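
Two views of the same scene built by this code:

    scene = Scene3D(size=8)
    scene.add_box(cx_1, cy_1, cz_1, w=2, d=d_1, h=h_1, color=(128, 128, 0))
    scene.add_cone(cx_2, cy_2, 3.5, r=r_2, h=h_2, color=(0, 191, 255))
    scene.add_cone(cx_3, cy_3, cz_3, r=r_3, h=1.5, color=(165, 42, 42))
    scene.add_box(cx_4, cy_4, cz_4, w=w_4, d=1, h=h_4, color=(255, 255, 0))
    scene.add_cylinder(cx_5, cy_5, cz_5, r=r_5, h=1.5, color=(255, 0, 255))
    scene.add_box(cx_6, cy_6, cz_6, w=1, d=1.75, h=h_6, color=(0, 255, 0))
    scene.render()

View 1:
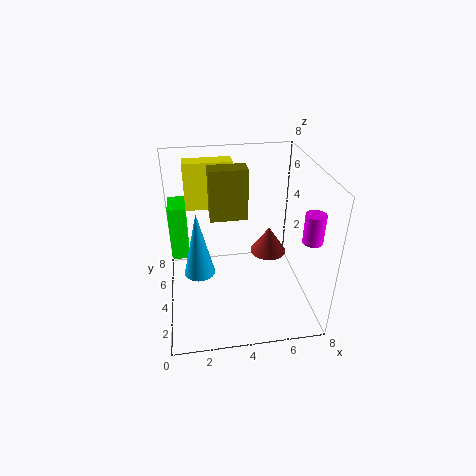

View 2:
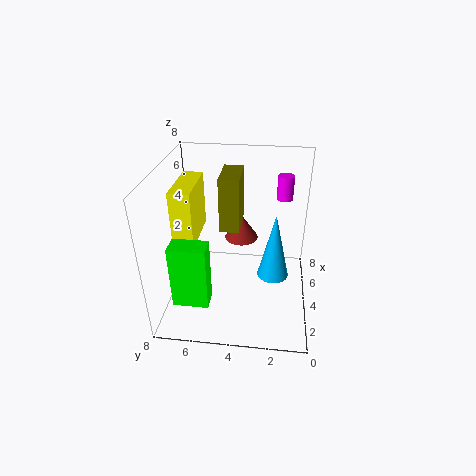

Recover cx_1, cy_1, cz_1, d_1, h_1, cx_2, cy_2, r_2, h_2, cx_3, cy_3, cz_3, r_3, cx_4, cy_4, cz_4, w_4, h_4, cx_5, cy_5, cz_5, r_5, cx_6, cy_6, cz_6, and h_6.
cx_1 = 2.5
cy_1 = 3.75
cz_1 = 5.25
d_1 = 1
h_1 = 2.75
cx_2 = 1.75
cy_2 = 2
r_2 = 0.75
h_2 = 3.25
cx_3 = 5.75
cy_3 = 4
cz_3 = 3
r_3 = 1
cx_4 = 1.25
cy_4 = 5.75
cz_4 = 5
w_4 = 2.75
h_4 = 2.75
cx_5 = 7.25
cy_5 = 1.5
cz_5 = 5
r_5 = 0.5
cx_6 = 0.25
cy_6 = 5
cz_6 = 2.25
h_6 = 3.25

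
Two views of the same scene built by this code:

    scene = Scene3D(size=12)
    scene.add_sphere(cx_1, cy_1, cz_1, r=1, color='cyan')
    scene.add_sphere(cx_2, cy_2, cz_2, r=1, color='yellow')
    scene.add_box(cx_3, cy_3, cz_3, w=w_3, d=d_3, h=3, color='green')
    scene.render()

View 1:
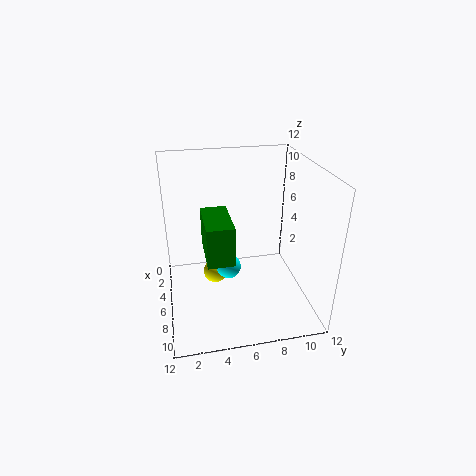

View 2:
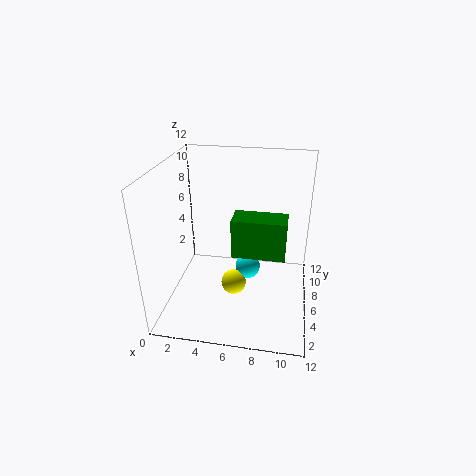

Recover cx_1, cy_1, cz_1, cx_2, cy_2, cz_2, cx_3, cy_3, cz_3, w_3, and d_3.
cx_1 = 7; cy_1 = 5; cz_1 = 4; cx_2 = 6; cy_2 = 4; cz_2 = 3; cx_3 = 6; cy_3 = 3; cz_3 = 6; w_3 = 4; d_3 = 2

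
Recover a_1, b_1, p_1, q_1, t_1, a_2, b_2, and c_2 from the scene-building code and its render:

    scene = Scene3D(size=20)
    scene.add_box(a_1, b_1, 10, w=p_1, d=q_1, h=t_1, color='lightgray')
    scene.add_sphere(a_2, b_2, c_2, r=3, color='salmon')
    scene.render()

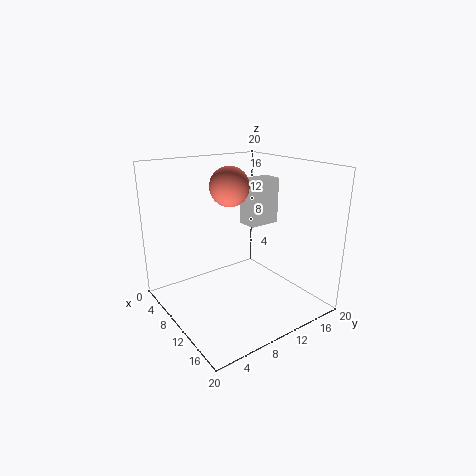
a_1 = 5; b_1 = 14; p_1 = 3; q_1 = 5; t_1 = 7; a_2 = 5; b_2 = 12; c_2 = 16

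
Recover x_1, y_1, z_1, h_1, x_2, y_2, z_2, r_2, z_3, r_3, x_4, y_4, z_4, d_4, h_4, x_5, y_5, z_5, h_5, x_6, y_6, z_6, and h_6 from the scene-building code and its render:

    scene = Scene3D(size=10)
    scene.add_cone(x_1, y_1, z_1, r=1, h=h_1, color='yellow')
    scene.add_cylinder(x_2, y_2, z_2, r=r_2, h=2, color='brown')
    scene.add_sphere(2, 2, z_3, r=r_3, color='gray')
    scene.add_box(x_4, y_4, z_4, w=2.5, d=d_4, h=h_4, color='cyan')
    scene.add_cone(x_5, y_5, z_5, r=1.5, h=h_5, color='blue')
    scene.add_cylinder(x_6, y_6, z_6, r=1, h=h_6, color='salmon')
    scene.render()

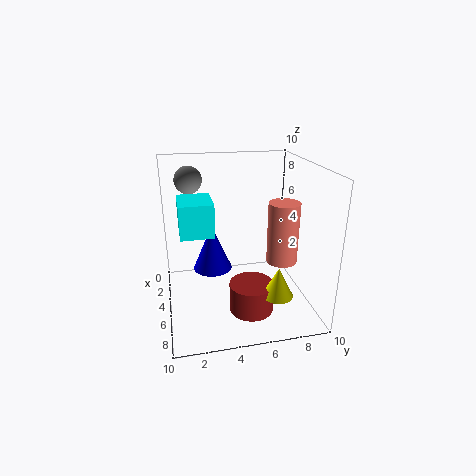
x_1 = 8
y_1 = 7
z_1 = 2
h_1 = 2
x_2 = 7
y_2 = 5.5
z_2 = 0.5
r_2 = 1.5
z_3 = 8.5
r_3 = 1
x_4 = 5.5
y_4 = 1
z_4 = 6.5
d_4 = 2
h_4 = 2
x_5 = 2.5
y_5 = 3.5
z_5 = 1.5
h_5 = 3.5
x_6 = 7
y_6 = 7.5
z_6 = 4
h_6 = 4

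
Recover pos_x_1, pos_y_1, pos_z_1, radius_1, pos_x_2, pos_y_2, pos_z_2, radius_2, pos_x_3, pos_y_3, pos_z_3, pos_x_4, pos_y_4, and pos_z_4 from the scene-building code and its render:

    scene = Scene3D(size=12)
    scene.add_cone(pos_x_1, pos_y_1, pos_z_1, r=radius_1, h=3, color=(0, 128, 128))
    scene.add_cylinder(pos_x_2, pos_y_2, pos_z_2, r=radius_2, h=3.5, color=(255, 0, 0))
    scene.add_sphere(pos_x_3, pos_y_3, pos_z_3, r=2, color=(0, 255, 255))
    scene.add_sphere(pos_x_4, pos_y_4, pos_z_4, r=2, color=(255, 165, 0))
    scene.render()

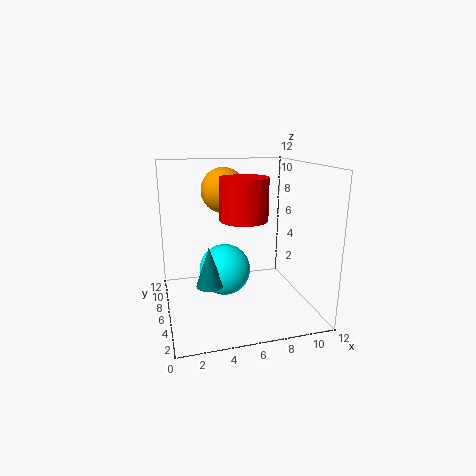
pos_x_1 = 3
pos_y_1 = 3
pos_z_1 = 3.5
radius_1 = 1
pos_x_2 = 6.5
pos_y_2 = 6
pos_z_2 = 7.5
radius_2 = 2
pos_x_3 = 4.5
pos_y_3 = 4.5
pos_z_3 = 4
pos_x_4 = 5.5
pos_y_4 = 9
pos_z_4 = 9.5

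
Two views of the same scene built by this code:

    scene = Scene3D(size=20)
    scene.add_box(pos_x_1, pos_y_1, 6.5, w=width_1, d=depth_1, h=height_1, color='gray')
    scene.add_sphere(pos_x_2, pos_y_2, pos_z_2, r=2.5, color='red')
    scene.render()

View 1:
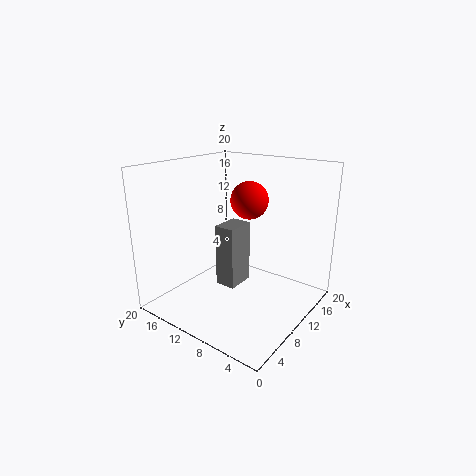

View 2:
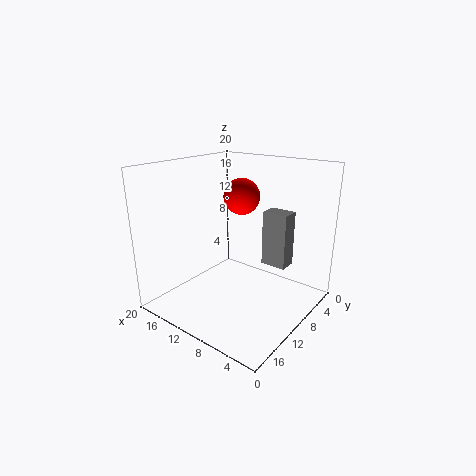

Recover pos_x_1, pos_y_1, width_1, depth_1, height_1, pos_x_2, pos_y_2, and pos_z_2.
pos_x_1 = 3.5
pos_y_1 = 6
width_1 = 3.5
depth_1 = 2.5
height_1 = 7.5
pos_x_2 = 10.5
pos_y_2 = 8.5
pos_z_2 = 15.5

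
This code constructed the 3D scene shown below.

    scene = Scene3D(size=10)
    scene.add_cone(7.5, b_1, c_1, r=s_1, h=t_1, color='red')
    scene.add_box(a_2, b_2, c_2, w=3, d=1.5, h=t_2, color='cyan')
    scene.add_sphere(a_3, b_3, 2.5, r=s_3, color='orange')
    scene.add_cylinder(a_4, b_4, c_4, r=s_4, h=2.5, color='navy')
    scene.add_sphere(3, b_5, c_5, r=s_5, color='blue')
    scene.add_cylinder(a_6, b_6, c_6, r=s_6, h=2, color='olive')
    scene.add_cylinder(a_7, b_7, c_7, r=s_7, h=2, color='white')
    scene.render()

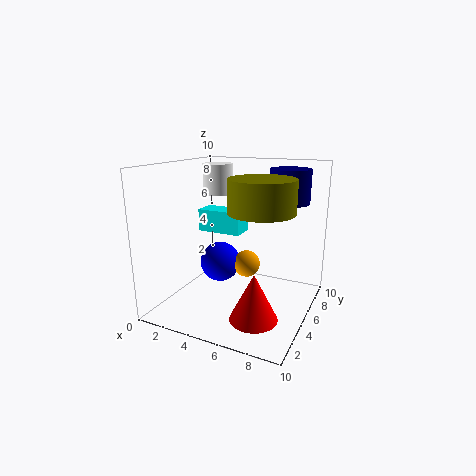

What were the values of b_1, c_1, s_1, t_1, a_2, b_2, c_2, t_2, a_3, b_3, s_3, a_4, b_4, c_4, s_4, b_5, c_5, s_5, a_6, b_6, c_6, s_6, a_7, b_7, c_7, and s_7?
b_1 = 2, c_1 = 1, s_1 = 1.5, t_1 = 3, a_2 = 2.5, b_2 = 4, c_2 = 5.5, t_2 = 1.5, a_3 = 5, b_3 = 6.5, s_3 = 1, a_4 = 7.5, b_4 = 8.5, c_4 = 7, s_4 = 1.5, b_5 = 6, c_5 = 2.5, s_5 = 1.5, a_6 = 7.5, b_6 = 3, c_6 = 7.5, s_6 = 2, a_7 = 3.5, b_7 = 5, c_7 = 8, s_7 = 1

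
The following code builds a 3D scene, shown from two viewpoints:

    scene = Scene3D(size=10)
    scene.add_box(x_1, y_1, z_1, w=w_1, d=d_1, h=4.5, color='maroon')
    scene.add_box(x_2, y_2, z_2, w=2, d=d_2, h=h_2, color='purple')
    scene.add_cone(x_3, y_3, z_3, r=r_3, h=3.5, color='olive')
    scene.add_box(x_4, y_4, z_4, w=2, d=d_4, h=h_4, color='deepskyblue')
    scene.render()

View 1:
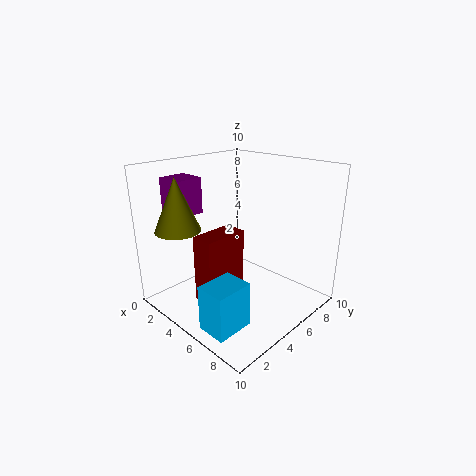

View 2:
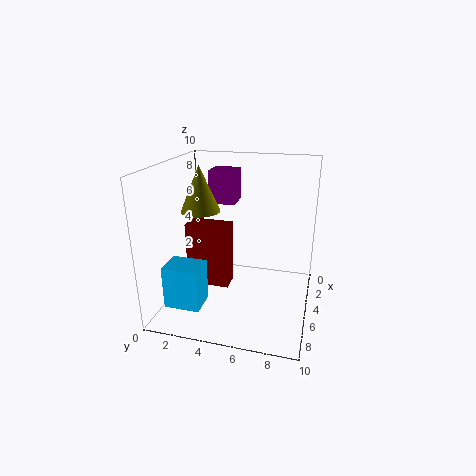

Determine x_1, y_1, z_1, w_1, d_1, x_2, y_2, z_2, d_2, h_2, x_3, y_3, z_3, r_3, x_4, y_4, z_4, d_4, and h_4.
x_1 = 4.5, y_1 = 1.5, z_1 = 1.5, w_1 = 1.5, d_1 = 3, x_2 = 0.5, y_2 = 2, z_2 = 6.5, d_2 = 2, h_2 = 2.5, x_3 = 3, y_3 = 1.5, z_3 = 6, r_3 = 1.5, x_4 = 6, y_4 = 0.5, z_4 = 0.5, d_4 = 2.5, h_4 = 3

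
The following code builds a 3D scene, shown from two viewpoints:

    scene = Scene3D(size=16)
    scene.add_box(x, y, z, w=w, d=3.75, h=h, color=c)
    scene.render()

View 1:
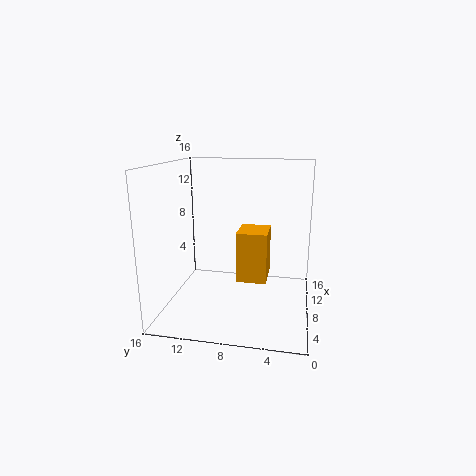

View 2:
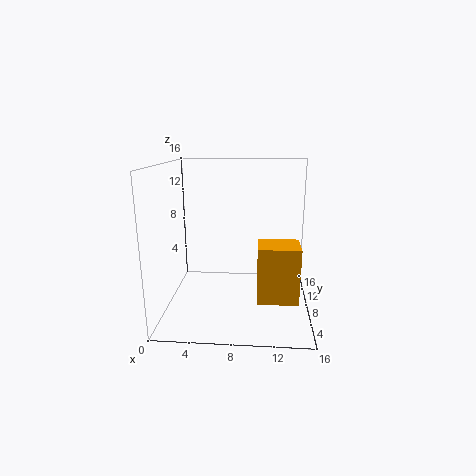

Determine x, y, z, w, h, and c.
x = 10.25
y = 5
z = 1.5
w = 4.5
h = 6.25
c = 'orange'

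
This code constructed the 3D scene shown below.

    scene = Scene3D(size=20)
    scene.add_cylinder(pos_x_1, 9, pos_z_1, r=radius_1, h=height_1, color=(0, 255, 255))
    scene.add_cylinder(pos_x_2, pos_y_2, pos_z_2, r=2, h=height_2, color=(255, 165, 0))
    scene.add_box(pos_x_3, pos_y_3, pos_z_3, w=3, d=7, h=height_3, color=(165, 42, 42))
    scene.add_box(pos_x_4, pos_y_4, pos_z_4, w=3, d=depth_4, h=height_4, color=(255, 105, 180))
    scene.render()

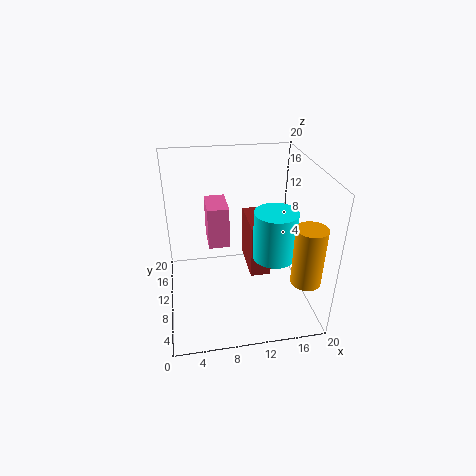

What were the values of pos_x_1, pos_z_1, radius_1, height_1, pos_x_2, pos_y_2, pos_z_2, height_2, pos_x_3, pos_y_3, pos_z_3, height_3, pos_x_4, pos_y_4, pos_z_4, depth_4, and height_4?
pos_x_1 = 15
pos_z_1 = 7
radius_1 = 3
height_1 = 7
pos_x_2 = 18
pos_y_2 = 4
pos_z_2 = 6
height_2 = 8
pos_x_3 = 12
pos_y_3 = 10
pos_z_3 = 3
height_3 = 8
pos_x_4 = 6
pos_y_4 = 11
pos_z_4 = 8
depth_4 = 5
height_4 = 6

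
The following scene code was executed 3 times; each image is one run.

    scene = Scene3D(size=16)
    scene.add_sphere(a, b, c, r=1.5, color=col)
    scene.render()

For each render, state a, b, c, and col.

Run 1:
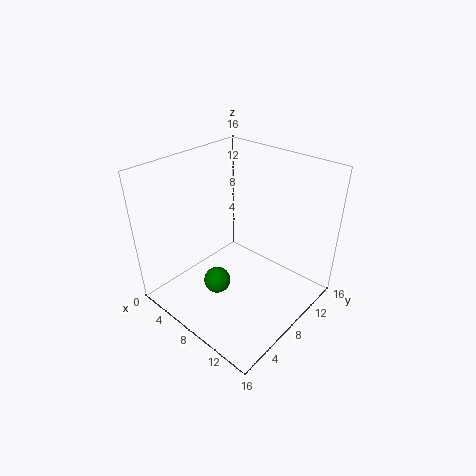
a = 7, b = 5.5, c = 3, col = 'green'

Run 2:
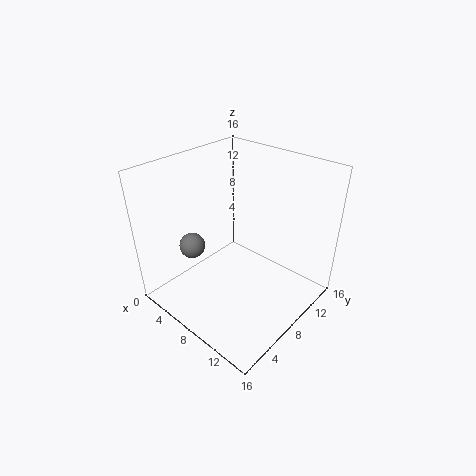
a = 3, b = 5.5, c = 6, col = 'gray'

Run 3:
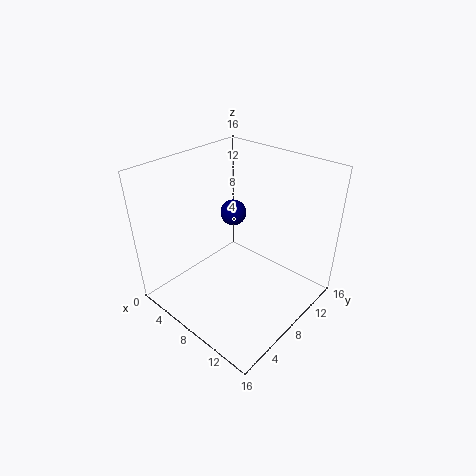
a = 5.5, b = 10, c = 9.5, col = 'navy'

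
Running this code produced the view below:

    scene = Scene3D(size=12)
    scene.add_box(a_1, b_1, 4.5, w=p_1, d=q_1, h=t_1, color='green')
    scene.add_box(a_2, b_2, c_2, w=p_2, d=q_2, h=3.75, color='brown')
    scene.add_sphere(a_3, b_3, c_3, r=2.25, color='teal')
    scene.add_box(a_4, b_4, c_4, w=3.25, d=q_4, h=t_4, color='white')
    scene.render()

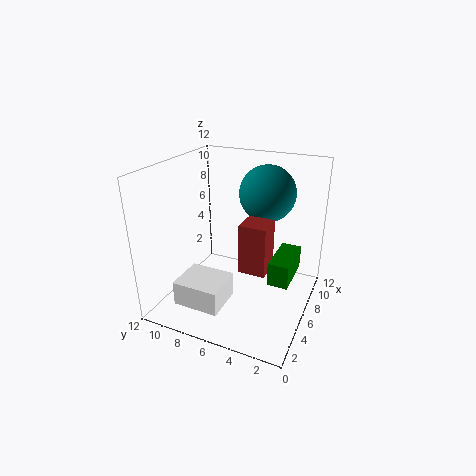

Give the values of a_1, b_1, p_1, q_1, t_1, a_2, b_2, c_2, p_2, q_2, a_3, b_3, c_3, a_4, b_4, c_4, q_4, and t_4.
a_1 = 2.75; b_1 = 0.75; p_1 = 3.5; q_1 = 1.5; t_1 = 1.75; a_2 = 2.75; b_2 = 2.5; c_2 = 5; p_2 = 2; q_2 = 2; a_3 = 7.25; b_3 = 4; c_3 = 9.75; a_4 = 1.25; b_4 = 5.75; c_4 = 1.5; q_4 = 3.75; t_4 = 2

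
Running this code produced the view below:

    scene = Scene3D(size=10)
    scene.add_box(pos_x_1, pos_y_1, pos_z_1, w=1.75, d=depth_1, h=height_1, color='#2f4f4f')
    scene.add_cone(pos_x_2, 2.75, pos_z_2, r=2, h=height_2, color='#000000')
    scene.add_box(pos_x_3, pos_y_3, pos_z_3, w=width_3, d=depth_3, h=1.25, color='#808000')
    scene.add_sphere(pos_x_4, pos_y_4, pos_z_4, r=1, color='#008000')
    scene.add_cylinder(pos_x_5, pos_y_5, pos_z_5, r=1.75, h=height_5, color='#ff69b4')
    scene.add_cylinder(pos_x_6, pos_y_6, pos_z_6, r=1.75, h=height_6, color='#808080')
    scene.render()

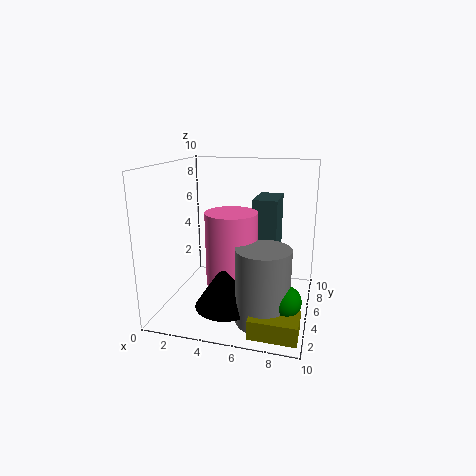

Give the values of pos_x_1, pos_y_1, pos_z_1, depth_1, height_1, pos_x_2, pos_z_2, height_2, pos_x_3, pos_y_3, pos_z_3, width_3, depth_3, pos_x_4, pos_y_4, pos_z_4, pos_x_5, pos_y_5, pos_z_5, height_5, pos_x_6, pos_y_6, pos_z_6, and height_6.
pos_x_1 = 5.75; pos_y_1 = 6; pos_z_1 = 3.25; depth_1 = 3; height_1 = 4.25; pos_x_2 = 4.75; pos_z_2 = 1; height_2 = 3; pos_x_3 = 6.75; pos_y_3 = 0.5; pos_z_3 = 0.25; width_3 = 3; depth_3 = 2; pos_x_4 = 8.75; pos_y_4 = 2.5; pos_z_4 = 2; pos_x_5 = 4.75; pos_y_5 = 4.25; pos_z_5 = 2; height_5 = 5; pos_x_6 = 7.25; pos_y_6 = 2.75; pos_z_6 = 0.25; height_6 = 5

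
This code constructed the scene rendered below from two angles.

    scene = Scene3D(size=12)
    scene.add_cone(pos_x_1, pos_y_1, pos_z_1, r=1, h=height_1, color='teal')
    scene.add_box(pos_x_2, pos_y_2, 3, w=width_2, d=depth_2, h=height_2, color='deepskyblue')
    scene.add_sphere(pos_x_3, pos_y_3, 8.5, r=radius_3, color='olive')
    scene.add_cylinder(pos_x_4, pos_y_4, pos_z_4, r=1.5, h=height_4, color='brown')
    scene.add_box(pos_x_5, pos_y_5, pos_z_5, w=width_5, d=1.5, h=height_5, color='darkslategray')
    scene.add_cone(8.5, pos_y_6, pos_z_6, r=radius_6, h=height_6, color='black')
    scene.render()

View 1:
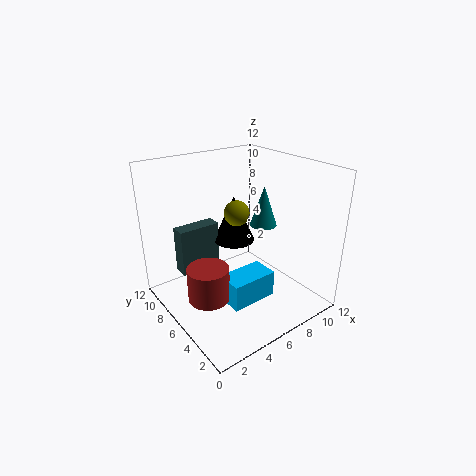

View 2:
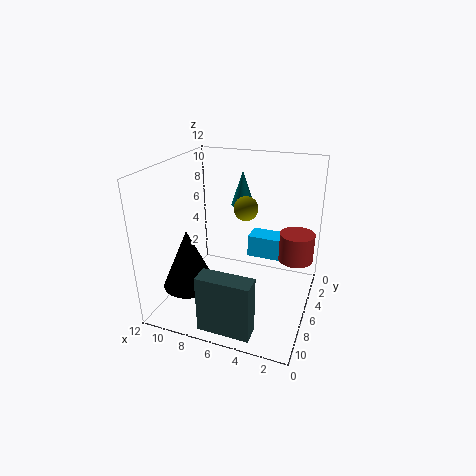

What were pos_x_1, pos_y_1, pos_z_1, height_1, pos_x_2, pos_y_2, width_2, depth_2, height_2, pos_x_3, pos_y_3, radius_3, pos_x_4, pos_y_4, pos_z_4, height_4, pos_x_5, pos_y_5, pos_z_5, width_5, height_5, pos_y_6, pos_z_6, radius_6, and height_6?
pos_x_1 = 6.5
pos_y_1 = 3.5
pos_z_1 = 8
height_1 = 3
pos_x_2 = 2.5
pos_y_2 = 1.5
width_2 = 3.5
depth_2 = 2
height_2 = 2
pos_x_3 = 5.5
pos_y_3 = 5.5
radius_3 = 1
pos_x_4 = 1.5
pos_y_4 = 3.5
pos_z_4 = 3.5
height_4 = 2.5
pos_x_5 = 3
pos_y_5 = 10.5
pos_z_5 = 1
width_5 = 4
height_5 = 4.5
pos_y_6 = 10
pos_z_6 = 3.5
radius_6 = 2
height_6 = 4.5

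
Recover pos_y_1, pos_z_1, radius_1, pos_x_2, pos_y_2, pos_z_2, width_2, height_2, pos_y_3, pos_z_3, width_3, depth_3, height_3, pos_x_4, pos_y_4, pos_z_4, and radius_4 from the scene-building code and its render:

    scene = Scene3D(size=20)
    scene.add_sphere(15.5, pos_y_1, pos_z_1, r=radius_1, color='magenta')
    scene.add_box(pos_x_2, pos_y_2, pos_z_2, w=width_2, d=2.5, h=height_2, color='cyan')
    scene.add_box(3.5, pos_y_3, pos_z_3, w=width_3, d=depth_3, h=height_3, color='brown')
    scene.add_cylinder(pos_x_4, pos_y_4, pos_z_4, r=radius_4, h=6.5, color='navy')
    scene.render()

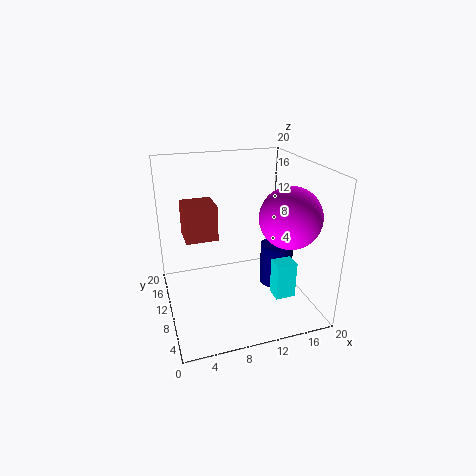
pos_y_1 = 5.5, pos_z_1 = 14, radius_1 = 4, pos_x_2 = 15, pos_y_2 = 7, pos_z_2 = 0.5, width_2 = 3, height_2 = 5.5, pos_y_3 = 15, pos_z_3 = 7.5, width_3 = 5, depth_3 = 5, height_3 = 5.5, pos_x_4 = 17, pos_y_4 = 12, pos_z_4 = 0.5, radius_4 = 2.5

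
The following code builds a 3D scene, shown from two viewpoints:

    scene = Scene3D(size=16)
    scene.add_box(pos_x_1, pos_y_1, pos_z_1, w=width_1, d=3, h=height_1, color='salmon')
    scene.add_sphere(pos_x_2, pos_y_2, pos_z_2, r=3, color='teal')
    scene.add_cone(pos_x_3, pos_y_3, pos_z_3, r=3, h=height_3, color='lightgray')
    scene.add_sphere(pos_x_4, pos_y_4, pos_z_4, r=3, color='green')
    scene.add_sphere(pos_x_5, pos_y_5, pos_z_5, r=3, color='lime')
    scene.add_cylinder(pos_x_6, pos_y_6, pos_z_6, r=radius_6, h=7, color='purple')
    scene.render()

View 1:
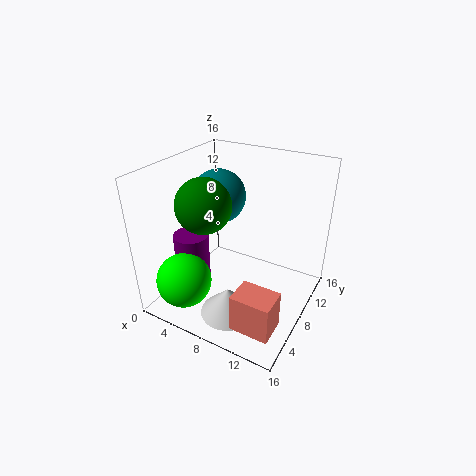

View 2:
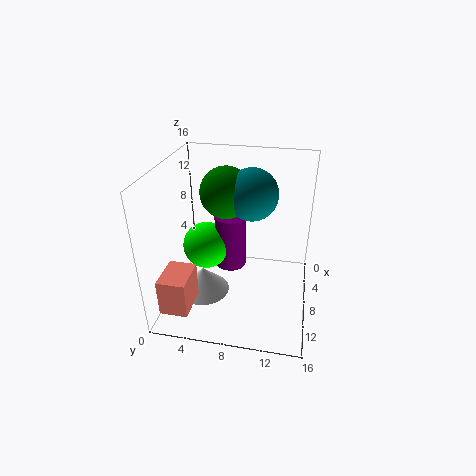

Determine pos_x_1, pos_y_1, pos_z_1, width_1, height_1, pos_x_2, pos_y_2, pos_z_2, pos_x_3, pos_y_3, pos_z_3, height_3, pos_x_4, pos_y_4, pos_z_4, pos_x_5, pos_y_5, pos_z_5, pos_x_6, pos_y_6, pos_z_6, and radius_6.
pos_x_1 = 11; pos_y_1 = 1; pos_z_1 = 2; width_1 = 4; height_1 = 4; pos_x_2 = 5; pos_y_2 = 9; pos_z_2 = 12; pos_x_3 = 9; pos_y_3 = 4; pos_z_3 = 1; height_3 = 3; pos_x_4 = 5; pos_y_4 = 6; pos_z_4 = 12; pos_x_5 = 4; pos_y_5 = 3; pos_z_5 = 4; pos_x_6 = 3; pos_y_6 = 6; pos_z_6 = 1; radius_6 = 2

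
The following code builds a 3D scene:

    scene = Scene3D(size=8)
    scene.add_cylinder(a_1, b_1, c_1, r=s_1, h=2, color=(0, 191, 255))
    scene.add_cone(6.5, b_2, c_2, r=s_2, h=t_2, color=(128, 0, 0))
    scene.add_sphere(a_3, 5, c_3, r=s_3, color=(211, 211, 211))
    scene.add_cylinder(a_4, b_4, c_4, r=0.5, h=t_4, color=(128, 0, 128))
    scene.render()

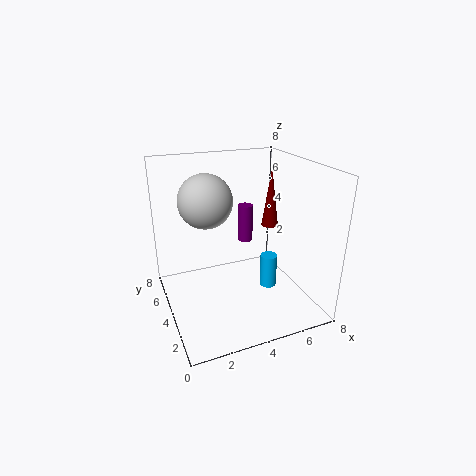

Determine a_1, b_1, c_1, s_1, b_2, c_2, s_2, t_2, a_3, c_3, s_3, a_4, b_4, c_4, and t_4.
a_1 = 6, b_1 = 4, c_1 = 0.5, s_1 = 0.5, b_2 = 5, c_2 = 4, s_2 = 0.5, t_2 = 3.5, a_3 = 2.5, c_3 = 6, s_3 = 1.5, a_4 = 6, b_4 = 7.5, c_4 = 2, t_4 = 2.5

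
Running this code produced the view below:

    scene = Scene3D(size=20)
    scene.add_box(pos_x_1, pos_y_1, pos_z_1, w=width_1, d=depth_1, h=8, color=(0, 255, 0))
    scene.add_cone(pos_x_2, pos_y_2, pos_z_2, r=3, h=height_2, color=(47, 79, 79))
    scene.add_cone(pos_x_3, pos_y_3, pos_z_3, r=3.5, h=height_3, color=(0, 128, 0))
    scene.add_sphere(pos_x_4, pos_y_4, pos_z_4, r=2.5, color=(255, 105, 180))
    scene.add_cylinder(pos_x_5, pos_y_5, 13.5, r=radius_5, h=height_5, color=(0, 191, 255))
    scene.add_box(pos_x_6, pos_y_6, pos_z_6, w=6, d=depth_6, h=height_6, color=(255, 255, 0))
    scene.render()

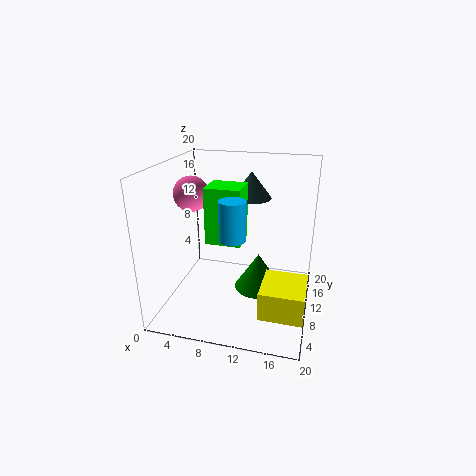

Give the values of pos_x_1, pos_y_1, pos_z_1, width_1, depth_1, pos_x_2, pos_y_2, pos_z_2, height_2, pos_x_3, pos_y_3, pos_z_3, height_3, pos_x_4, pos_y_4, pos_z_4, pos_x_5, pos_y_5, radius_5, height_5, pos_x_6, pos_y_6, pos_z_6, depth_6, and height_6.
pos_x_1 = 5.5
pos_y_1 = 9
pos_z_1 = 9
width_1 = 5
depth_1 = 4.5
pos_x_2 = 10.5
pos_y_2 = 16
pos_z_2 = 14
height_2 = 4
pos_x_3 = 12.5
pos_y_3 = 12.5
pos_z_3 = 1
height_3 = 5.5
pos_x_4 = 3
pos_y_4 = 11
pos_z_4 = 15.5
pos_x_5 = 11.5
pos_y_5 = 2
radius_5 = 1.5
height_5 = 4.5
pos_x_6 = 14
pos_y_6 = 4.5
pos_z_6 = 1
depth_6 = 6.5
height_6 = 4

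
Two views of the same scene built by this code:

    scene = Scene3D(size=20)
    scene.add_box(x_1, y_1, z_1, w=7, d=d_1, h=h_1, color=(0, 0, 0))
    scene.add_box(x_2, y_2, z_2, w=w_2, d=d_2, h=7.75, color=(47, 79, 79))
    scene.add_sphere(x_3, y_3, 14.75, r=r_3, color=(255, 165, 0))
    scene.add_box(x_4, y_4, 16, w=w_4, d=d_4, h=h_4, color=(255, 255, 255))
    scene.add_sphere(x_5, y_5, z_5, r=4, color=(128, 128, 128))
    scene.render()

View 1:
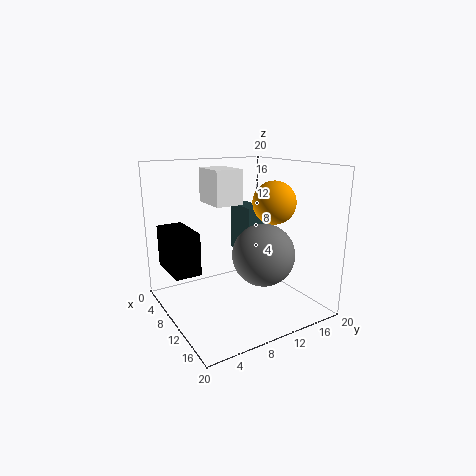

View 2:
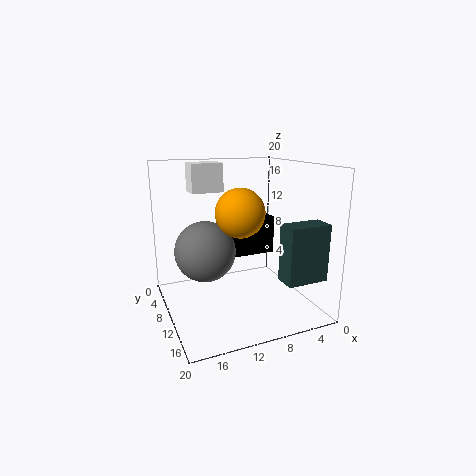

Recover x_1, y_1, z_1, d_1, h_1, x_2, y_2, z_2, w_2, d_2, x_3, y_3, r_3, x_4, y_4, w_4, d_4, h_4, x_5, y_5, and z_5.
x_1 = 1.5
y_1 = 1.25
z_1 = 5
d_1 = 3.75
h_1 = 6
x_2 = 0.25
y_2 = 14.5
z_2 = 5
w_2 = 5.75
d_2 = 3
x_3 = 11.75
y_3 = 14.75
r_3 = 3
x_4 = 11
y_4 = 4
w_4 = 4.5
d_4 = 3.25
h_4 = 4
x_5 = 15
y_5 = 10.75
z_5 = 9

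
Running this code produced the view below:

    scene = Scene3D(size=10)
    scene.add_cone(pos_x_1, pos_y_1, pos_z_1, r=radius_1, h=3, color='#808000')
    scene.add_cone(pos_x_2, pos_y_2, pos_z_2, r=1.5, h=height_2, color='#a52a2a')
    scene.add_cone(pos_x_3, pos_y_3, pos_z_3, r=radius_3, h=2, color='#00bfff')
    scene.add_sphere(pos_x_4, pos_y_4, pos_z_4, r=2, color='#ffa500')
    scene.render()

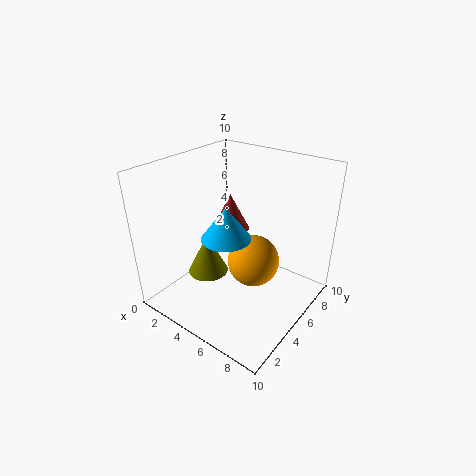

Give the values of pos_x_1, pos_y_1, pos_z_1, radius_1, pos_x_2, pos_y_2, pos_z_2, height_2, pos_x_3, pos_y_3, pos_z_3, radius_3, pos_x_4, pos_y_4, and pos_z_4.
pos_x_1 = 2.5, pos_y_1 = 4.5, pos_z_1 = 1.5, radius_1 = 1.5, pos_x_2 = 2, pos_y_2 = 8, pos_z_2 = 3.5, height_2 = 3, pos_x_3 = 6, pos_y_3 = 2.5, pos_z_3 = 6.5, radius_3 = 1.5, pos_x_4 = 5, pos_y_4 = 7, pos_z_4 = 2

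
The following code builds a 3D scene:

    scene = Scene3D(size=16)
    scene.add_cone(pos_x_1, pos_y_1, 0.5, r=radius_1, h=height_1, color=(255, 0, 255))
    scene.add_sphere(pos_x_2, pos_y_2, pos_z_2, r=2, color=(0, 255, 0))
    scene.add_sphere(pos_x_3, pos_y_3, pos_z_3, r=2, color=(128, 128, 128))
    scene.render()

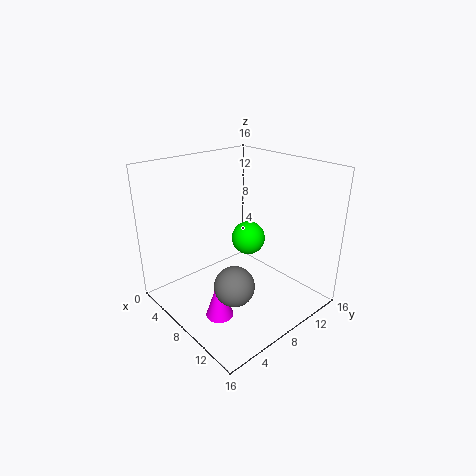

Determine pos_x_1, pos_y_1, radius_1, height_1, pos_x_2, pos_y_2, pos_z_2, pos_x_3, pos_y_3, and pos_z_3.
pos_x_1 = 9.5
pos_y_1 = 4
radius_1 = 1.5
height_1 = 4.5
pos_x_2 = 6.5
pos_y_2 = 11
pos_z_2 = 6.5
pos_x_3 = 12
pos_y_3 = 4
pos_z_3 = 5.5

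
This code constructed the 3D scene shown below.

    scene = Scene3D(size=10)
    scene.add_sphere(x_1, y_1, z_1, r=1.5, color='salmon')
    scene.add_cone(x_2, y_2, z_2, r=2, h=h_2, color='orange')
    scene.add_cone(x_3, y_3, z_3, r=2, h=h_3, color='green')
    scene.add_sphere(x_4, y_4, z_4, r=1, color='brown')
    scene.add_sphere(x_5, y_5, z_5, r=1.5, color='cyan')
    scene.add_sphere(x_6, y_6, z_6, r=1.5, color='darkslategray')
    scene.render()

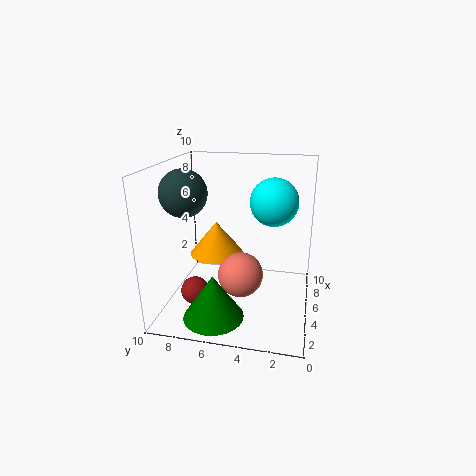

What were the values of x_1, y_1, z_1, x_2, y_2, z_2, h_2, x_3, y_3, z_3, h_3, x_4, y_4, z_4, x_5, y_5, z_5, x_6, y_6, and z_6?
x_1 = 3.5; y_1 = 4.5; z_1 = 3; x_2 = 6.5; y_2 = 7; z_2 = 3; h_2 = 2.5; x_3 = 2; y_3 = 6; z_3 = 0.5; h_3 = 3; x_4 = 4; y_4 = 8; z_4 = 1; x_5 = 4; y_5 = 2.5; z_5 = 8; x_6 = 3; y_6 = 8; z_6 = 8.5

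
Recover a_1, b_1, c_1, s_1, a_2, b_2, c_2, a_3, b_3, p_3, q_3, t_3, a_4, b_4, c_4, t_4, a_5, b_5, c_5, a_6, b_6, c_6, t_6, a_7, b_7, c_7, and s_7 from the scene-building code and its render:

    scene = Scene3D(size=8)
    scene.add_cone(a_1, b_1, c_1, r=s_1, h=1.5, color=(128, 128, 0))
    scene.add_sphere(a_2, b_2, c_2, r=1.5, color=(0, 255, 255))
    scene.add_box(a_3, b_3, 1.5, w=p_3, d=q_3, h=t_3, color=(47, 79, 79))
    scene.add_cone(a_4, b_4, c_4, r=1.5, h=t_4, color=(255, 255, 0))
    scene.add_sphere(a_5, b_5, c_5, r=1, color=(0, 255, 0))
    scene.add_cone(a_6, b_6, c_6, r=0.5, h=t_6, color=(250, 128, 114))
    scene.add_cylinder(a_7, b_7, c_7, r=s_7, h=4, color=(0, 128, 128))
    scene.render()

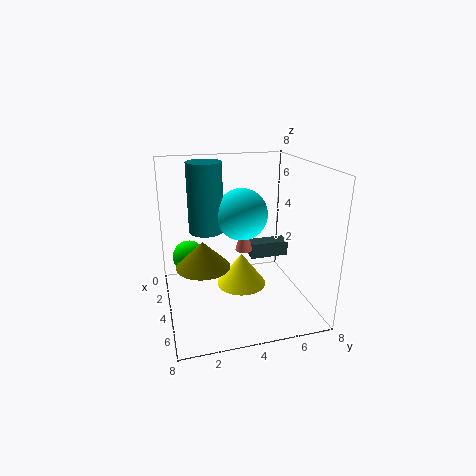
a_1 = 4, b_1 = 2, c_1 = 2.5, s_1 = 1.5, a_2 = 3, b_2 = 4.5, c_2 = 5, a_3 = 1, b_3 = 5.5, p_3 = 1, q_3 = 2.5, t_3 = 1, a_4 = 3, b_4 = 4.5, c_4 = 0.5, t_4 = 2, a_5 = 1.5, b_5 = 1.5, c_5 = 2, a_6 = 3.5, b_6 = 4.5, c_6 = 3, t_6 = 2, a_7 = 2.5, b_7 = 2.5, c_7 = 4, s_7 = 1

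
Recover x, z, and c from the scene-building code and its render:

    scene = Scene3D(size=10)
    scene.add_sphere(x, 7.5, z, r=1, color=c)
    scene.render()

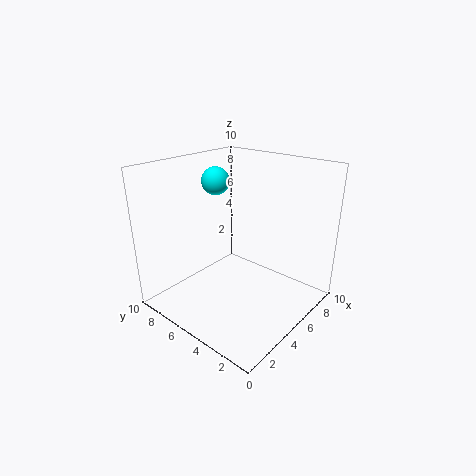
x = 5.5
z = 8.5
c = 'cyan'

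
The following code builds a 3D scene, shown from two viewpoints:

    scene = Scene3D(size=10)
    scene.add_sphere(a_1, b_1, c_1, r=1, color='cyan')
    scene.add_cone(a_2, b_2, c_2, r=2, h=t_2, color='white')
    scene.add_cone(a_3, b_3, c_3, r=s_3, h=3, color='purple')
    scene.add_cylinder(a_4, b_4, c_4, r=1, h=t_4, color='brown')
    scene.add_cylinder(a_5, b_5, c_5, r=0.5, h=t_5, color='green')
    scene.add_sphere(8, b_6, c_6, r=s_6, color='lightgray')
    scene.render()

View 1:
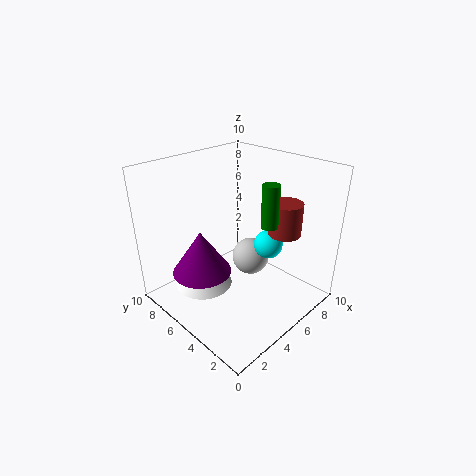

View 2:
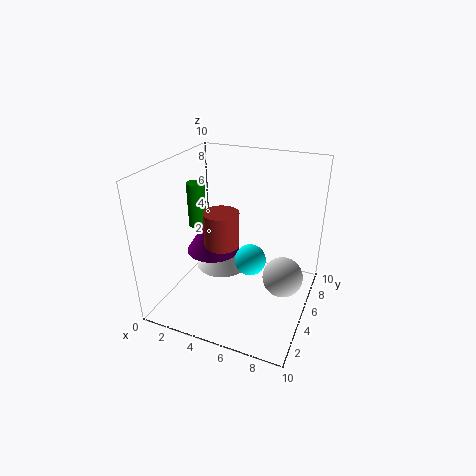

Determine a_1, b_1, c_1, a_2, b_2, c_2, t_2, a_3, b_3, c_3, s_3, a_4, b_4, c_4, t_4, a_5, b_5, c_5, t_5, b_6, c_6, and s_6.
a_1 = 6.5; b_1 = 3.5; c_1 = 4.5; a_2 = 3; b_2 = 6.5; c_2 = 1.5; t_2 = 2; a_3 = 2.5; b_3 = 6; c_3 = 3; s_3 = 2; a_4 = 5.5; b_4 = 1.5; c_4 = 6.5; t_4 = 2; a_5 = 4; b_5 = 1.5; c_5 = 7.5; t_5 = 2.5; b_6 = 6.5; c_6 = 1.5; s_6 = 1.5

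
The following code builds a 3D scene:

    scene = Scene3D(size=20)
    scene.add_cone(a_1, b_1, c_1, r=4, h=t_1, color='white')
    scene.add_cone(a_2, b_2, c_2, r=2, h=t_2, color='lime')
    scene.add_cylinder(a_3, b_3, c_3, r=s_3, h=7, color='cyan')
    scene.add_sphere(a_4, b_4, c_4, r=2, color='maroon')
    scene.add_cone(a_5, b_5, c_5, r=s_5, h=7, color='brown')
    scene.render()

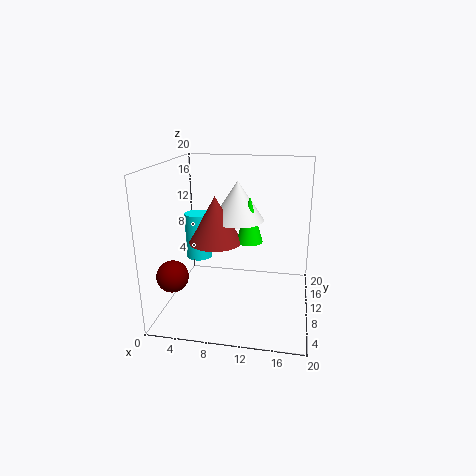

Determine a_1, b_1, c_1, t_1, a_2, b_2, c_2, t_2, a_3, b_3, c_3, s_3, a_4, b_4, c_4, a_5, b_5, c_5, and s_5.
a_1 = 9
b_1 = 15
c_1 = 11
t_1 = 6
a_2 = 11
b_2 = 14
c_2 = 8
t_2 = 7
a_3 = 3
b_3 = 14
c_3 = 5
s_3 = 2
a_4 = 3
b_4 = 3
c_4 = 7
a_5 = 6
b_5 = 13
c_5 = 8
s_5 = 4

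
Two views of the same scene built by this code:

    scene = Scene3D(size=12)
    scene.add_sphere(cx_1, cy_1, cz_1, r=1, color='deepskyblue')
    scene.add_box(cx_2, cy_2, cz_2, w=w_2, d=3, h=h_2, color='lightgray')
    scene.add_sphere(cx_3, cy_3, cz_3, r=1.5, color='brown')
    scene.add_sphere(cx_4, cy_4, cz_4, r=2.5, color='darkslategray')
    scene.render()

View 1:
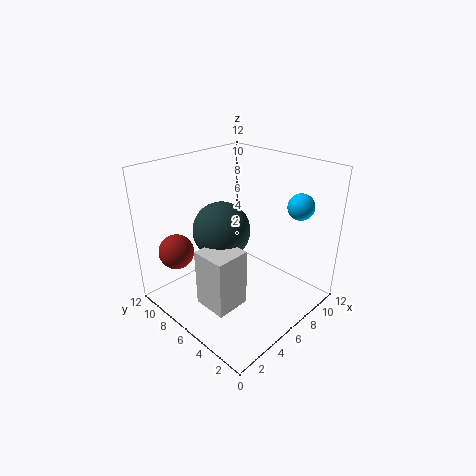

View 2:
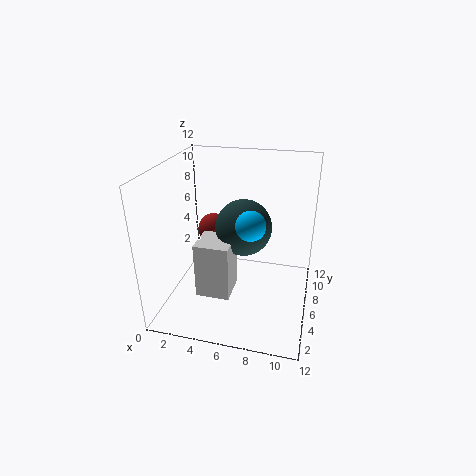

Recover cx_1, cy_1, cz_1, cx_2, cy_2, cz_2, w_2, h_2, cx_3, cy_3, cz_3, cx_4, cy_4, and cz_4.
cx_1 = 8
cy_1 = 1.5
cz_1 = 9.5
cx_2 = 2.5
cy_2 = 4.5
cz_2 = 0.5
w_2 = 3
h_2 = 5
cx_3 = 2.5
cy_3 = 10
cz_3 = 4.5
cx_4 = 6
cy_4 = 8
cz_4 = 6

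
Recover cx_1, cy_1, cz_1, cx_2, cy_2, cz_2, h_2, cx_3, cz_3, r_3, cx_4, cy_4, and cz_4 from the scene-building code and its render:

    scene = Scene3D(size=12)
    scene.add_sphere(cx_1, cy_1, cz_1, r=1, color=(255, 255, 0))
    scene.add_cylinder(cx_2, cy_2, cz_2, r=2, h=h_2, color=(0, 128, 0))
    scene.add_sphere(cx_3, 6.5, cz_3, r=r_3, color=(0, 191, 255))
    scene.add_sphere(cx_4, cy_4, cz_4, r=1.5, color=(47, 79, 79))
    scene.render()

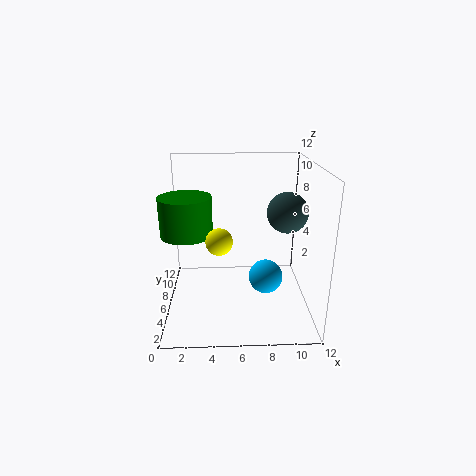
cx_1 = 4.5
cy_1 = 3
cz_1 = 7
cx_2 = 2
cy_2 = 4.5
cz_2 = 7
h_2 = 3
cx_3 = 8.5
cz_3 = 2
r_3 = 1.5
cx_4 = 9.5
cy_4 = 3.5
cz_4 = 9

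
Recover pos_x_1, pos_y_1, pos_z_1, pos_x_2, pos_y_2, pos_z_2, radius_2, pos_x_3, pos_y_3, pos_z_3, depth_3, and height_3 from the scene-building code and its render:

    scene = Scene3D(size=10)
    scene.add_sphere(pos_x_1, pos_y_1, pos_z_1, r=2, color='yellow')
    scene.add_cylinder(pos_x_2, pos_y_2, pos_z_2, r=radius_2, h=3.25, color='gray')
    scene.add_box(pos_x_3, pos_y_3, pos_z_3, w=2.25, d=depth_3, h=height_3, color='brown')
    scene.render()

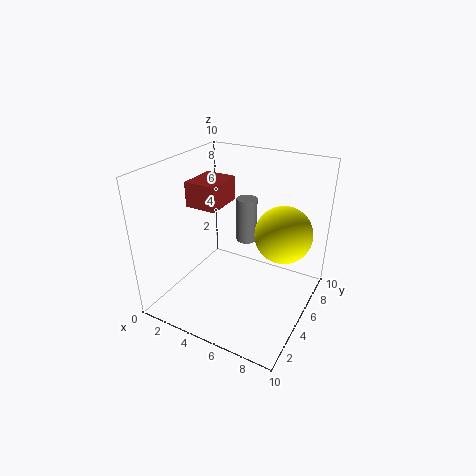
pos_x_1 = 7.75
pos_y_1 = 6.5
pos_z_1 = 5.25
pos_x_2 = 4.75
pos_y_2 = 6.75
pos_z_2 = 4
radius_2 = 0.75
pos_x_3 = 1.5
pos_y_3 = 4
pos_z_3 = 7
depth_3 = 2.75
height_3 = 1.75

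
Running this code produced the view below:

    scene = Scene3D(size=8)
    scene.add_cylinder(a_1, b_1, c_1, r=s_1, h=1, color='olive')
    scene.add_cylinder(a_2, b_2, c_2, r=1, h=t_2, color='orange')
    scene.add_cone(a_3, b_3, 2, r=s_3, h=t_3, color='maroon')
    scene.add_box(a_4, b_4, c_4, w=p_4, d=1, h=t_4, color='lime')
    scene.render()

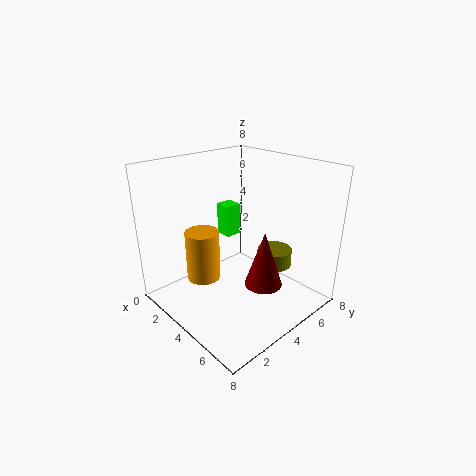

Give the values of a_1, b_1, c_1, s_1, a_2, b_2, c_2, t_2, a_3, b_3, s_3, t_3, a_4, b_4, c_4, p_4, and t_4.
a_1 = 5, b_1 = 6, c_1 = 2, s_1 = 1, a_2 = 2, b_2 = 3, c_2 = 1, t_2 = 3, a_3 = 6, b_3 = 4, s_3 = 1, t_3 = 3, a_4 = 1, b_4 = 5, c_4 = 3, p_4 = 1, t_4 = 2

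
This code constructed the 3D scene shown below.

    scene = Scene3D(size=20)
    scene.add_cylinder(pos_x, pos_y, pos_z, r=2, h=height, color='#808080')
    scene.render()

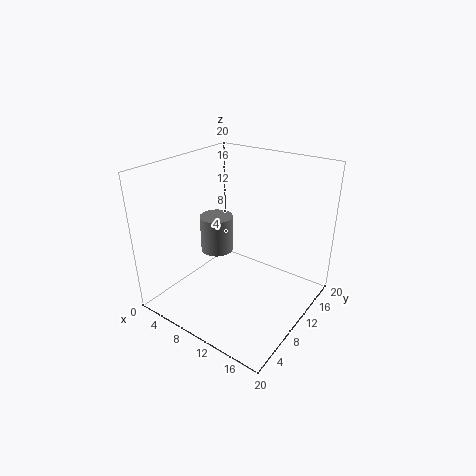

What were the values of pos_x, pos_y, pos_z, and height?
pos_x = 10
pos_y = 5.5
pos_z = 10.5
height = 4.5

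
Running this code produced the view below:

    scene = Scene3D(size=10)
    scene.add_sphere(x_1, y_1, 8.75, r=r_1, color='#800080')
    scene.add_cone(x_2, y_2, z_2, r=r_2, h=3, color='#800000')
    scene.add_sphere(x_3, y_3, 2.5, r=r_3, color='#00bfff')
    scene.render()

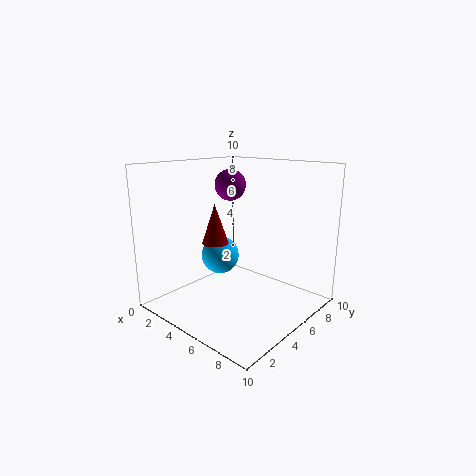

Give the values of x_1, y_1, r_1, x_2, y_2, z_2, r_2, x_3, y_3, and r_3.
x_1 = 5, y_1 = 4.25, r_1 = 1, x_2 = 2.5, y_2 = 5.25, z_2 = 4, r_2 = 1, x_3 = 1.75, y_3 = 6.5, r_3 = 1.5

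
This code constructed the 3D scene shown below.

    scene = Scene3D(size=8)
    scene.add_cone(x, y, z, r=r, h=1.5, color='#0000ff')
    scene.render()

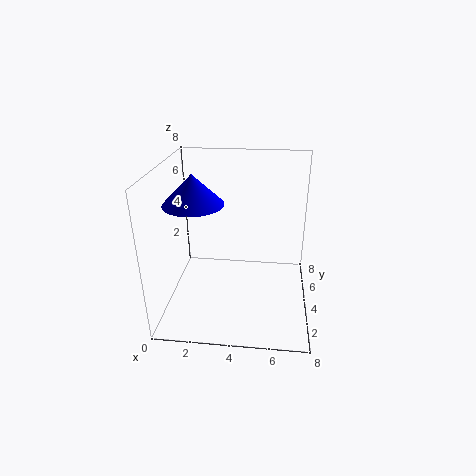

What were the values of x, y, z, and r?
x = 2, y = 2.5, z = 6.5, r = 1.5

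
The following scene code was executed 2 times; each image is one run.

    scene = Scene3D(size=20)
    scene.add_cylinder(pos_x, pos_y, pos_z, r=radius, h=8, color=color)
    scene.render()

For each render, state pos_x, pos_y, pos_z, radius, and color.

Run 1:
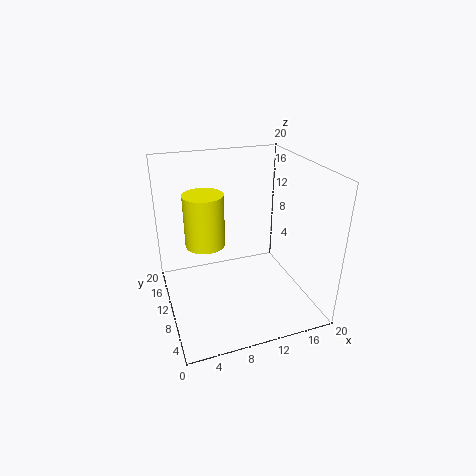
pos_x = 6.5
pos_y = 15
pos_z = 7
radius = 3
color = 'yellow'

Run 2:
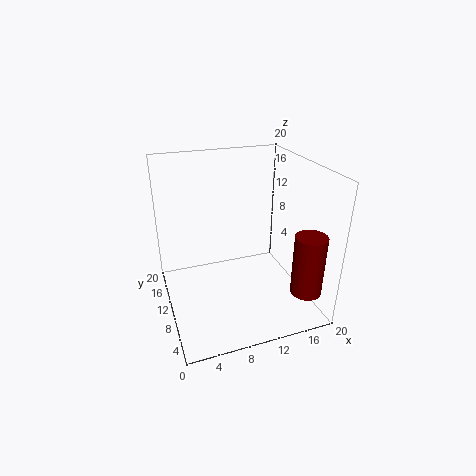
pos_x = 16.5
pos_y = 2
pos_z = 5
radius = 2
color = 'maroon'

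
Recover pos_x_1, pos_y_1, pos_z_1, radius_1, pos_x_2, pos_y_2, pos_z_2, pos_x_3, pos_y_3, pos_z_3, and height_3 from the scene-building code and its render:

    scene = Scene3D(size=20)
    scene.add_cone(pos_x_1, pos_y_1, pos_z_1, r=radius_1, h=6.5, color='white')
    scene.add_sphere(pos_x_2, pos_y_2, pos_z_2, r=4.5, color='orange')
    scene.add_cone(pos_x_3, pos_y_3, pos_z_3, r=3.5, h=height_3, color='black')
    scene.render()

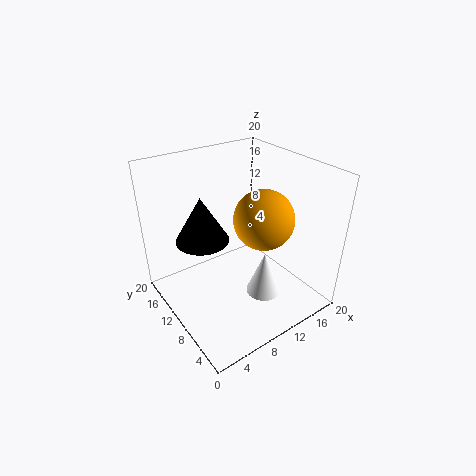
pos_x_1 = 12.5; pos_y_1 = 7; pos_z_1 = 1.5; radius_1 = 2.5; pos_x_2 = 15; pos_y_2 = 10.5; pos_z_2 = 11; pos_x_3 = 5; pos_y_3 = 11; pos_z_3 = 11; height_3 = 6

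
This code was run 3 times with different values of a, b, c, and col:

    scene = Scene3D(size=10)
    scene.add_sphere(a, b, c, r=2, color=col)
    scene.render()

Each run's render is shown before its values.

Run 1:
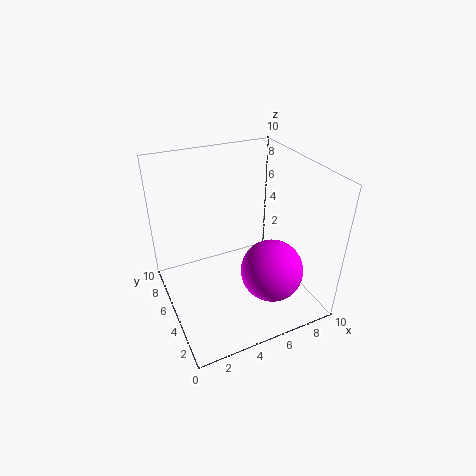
a = 6
b = 2
c = 4
col = 'magenta'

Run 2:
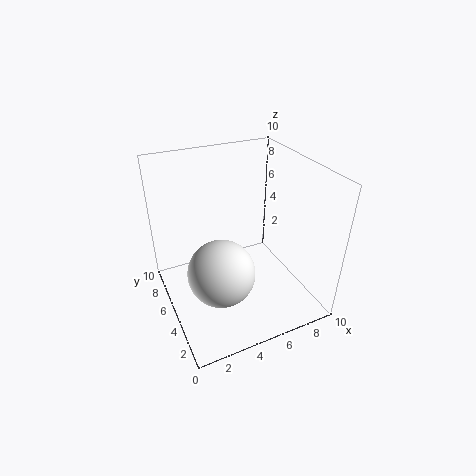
a = 2.5
b = 2
c = 5
col = 'white'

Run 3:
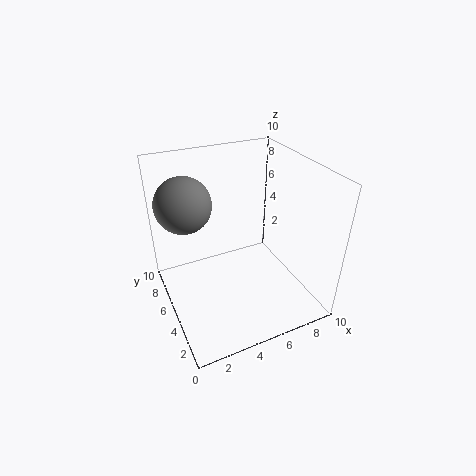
a = 2
b = 7.5
c = 7
col = 'gray'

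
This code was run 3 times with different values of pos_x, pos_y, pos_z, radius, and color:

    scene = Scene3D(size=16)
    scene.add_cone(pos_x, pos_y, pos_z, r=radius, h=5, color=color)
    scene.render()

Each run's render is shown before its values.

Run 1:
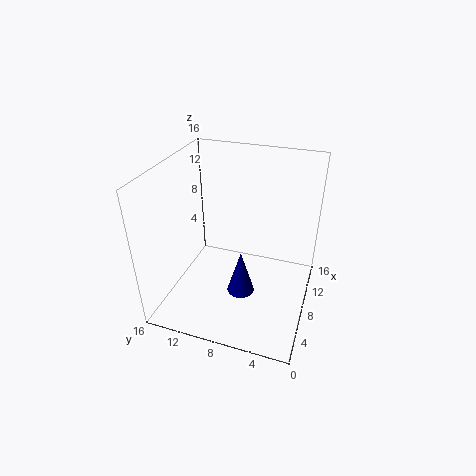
pos_x = 6
pos_y = 7
pos_z = 2.5
radius = 1.5
color = 'navy'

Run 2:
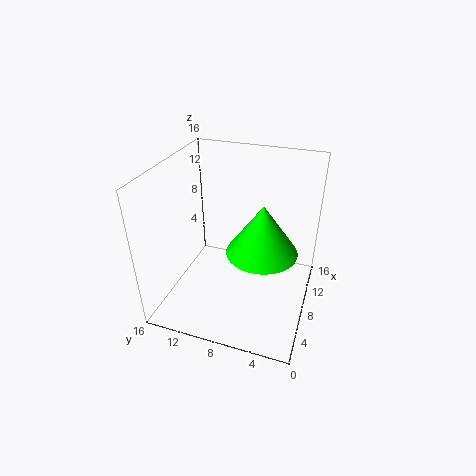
pos_x = 5
pos_y = 4.5
pos_z = 9
radius = 3.5
color = 'lime'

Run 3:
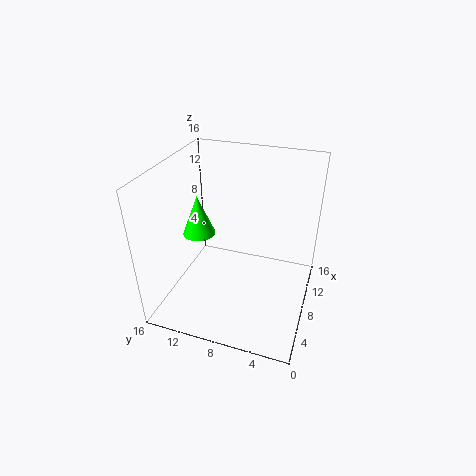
pos_x = 10.5
pos_y = 14
pos_z = 6
radius = 2
color = 'lime'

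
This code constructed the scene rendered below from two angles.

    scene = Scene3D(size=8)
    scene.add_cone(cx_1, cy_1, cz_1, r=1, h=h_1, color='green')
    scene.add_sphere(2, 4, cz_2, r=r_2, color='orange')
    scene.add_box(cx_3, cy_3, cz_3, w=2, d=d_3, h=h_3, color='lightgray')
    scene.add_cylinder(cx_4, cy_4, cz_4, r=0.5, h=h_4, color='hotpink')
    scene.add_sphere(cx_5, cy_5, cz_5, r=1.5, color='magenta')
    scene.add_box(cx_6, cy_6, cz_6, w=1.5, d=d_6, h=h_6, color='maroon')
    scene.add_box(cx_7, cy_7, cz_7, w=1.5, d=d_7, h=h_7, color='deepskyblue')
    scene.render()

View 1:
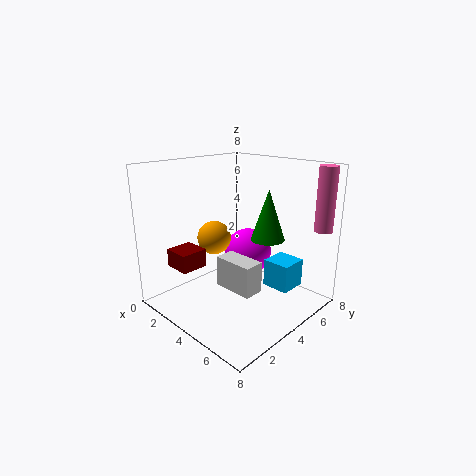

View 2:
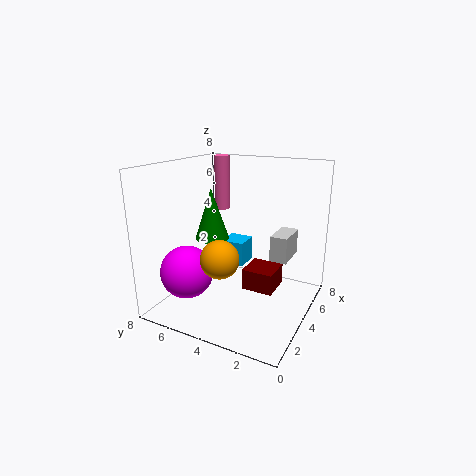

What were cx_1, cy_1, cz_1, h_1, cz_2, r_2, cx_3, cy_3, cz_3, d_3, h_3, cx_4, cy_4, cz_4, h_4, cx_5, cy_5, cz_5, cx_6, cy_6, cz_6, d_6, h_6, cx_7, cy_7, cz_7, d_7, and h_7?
cx_1 = 4.5
cy_1 = 6
cz_1 = 3.5
h_1 = 3
cz_2 = 3.5
r_2 = 1
cx_3 = 5
cy_3 = 1.5
cz_3 = 2.5
d_3 = 1
h_3 = 1.5
cx_4 = 7.5
cy_4 = 7
cz_4 = 4.5
h_4 = 3.5
cx_5 = 2.5
cy_5 = 6.5
cz_5 = 2
cx_6 = 1.5
cy_6 = 1
cz_6 = 2.5
d_6 = 1.5
h_6 = 1
cx_7 = 5.5
cy_7 = 4.5
cz_7 = 1.5
d_7 = 1.5
h_7 = 1.5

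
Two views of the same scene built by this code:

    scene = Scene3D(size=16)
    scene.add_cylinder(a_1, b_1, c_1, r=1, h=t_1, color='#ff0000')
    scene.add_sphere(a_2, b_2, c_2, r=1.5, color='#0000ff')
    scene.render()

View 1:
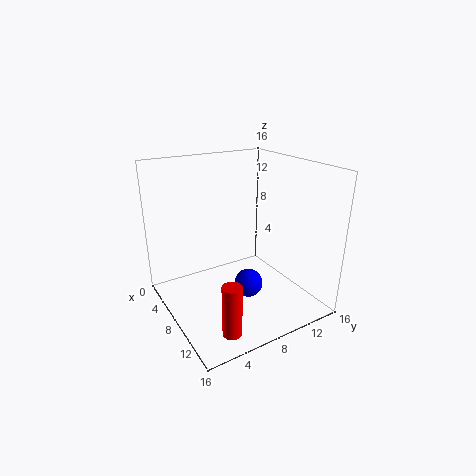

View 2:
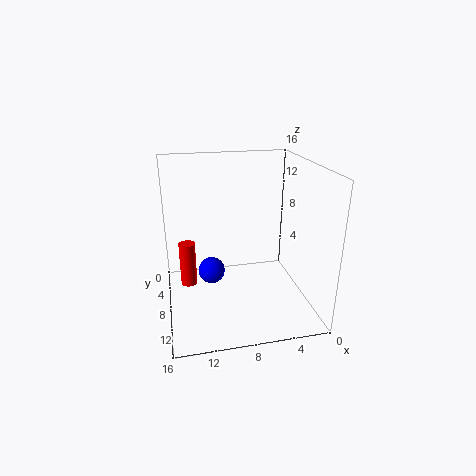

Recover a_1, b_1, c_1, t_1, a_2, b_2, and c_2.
a_1 = 13.5; b_1 = 4; c_1 = 0.5; t_1 = 5.5; a_2 = 11; b_2 = 7.5; c_2 = 4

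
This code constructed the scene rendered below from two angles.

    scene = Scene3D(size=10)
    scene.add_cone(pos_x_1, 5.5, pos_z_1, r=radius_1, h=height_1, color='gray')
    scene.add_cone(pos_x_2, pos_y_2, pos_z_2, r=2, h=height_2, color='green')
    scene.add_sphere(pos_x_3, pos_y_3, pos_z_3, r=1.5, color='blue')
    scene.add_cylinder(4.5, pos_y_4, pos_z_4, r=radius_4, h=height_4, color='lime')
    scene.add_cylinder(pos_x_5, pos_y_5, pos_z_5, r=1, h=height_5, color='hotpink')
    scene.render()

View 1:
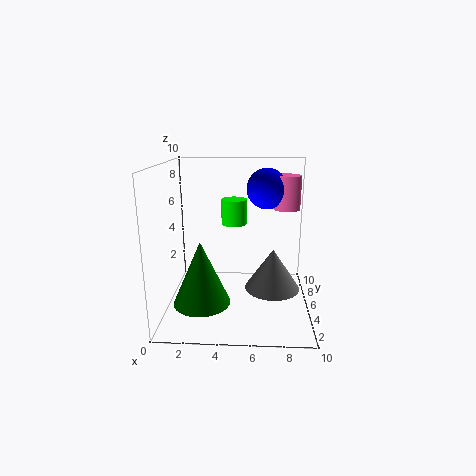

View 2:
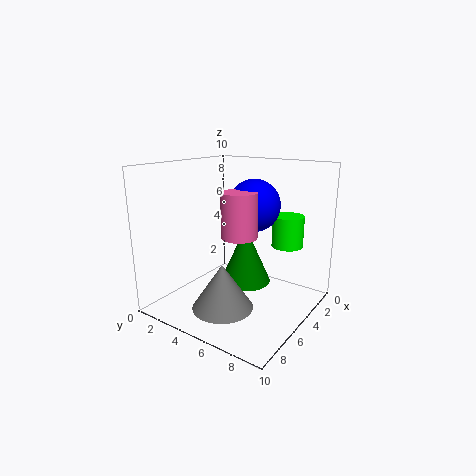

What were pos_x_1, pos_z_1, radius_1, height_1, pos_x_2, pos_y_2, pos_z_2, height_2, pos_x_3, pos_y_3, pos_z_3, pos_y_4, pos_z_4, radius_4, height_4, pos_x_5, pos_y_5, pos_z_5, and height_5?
pos_x_1 = 7.5; pos_z_1 = 1; radius_1 = 2; height_1 = 3; pos_x_2 = 2.5; pos_y_2 = 4; pos_z_2 = 0.5; height_2 = 4.5; pos_x_3 = 7; pos_y_3 = 7.5; pos_z_3 = 8; pos_y_4 = 8.5; pos_z_4 = 5; radius_4 = 1; height_4 = 2; pos_x_5 = 8.5; pos_y_5 = 7.5; pos_z_5 = 6.5; height_5 = 2.5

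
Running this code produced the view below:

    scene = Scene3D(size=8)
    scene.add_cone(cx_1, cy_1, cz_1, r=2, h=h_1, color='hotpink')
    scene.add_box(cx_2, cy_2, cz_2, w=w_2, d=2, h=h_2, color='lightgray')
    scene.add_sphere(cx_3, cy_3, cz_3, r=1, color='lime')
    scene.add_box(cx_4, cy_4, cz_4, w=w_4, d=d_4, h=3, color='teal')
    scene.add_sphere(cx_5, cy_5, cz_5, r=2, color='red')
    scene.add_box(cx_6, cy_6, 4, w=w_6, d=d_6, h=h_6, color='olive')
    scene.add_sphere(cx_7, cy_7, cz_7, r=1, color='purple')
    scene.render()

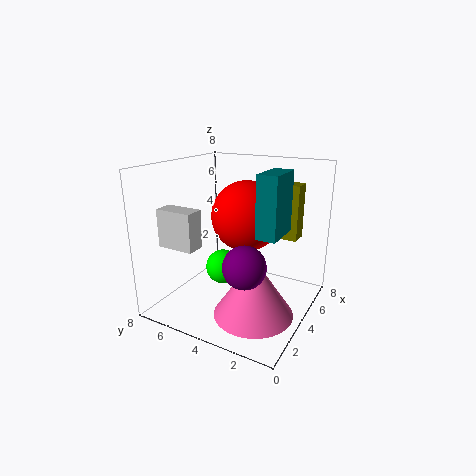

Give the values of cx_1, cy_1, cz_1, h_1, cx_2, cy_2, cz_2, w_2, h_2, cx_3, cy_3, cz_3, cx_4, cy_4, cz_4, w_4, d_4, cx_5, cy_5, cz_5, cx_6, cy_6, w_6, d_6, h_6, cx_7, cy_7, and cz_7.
cx_1 = 2, cy_1 = 2, cz_1 = 1, h_1 = 3, cx_2 = 1, cy_2 = 5, cz_2 = 4, w_2 = 1, h_2 = 2, cx_3 = 4, cy_3 = 5, cz_3 = 2, cx_4 = 2, cy_4 = 1, cz_4 = 5, w_4 = 2, d_4 = 1, cx_5 = 5, cy_5 = 4, cz_5 = 5, cx_6 = 5, cy_6 = 1, w_6 = 1, d_6 = 1, h_6 = 3, cx_7 = 1, cy_7 = 2, cz_7 = 4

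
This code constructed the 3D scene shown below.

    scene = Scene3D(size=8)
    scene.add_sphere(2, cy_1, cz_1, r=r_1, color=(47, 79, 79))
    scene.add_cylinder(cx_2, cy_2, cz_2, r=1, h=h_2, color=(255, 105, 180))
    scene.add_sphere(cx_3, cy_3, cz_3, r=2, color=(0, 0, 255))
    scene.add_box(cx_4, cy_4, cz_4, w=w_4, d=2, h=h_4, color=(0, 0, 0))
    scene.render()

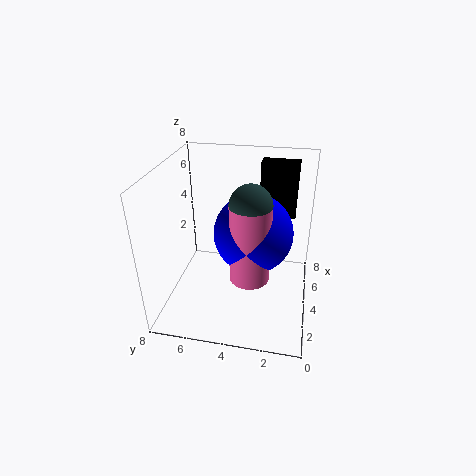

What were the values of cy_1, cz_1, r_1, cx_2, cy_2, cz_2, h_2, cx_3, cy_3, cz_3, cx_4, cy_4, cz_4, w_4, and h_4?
cy_1 = 3
cz_1 = 7
r_1 = 1
cx_2 = 2
cy_2 = 3
cz_2 = 3
h_2 = 4
cx_3 = 3
cy_3 = 3
cz_3 = 5
cx_4 = 5
cy_4 = 1
cz_4 = 5
w_4 = 1
h_4 = 3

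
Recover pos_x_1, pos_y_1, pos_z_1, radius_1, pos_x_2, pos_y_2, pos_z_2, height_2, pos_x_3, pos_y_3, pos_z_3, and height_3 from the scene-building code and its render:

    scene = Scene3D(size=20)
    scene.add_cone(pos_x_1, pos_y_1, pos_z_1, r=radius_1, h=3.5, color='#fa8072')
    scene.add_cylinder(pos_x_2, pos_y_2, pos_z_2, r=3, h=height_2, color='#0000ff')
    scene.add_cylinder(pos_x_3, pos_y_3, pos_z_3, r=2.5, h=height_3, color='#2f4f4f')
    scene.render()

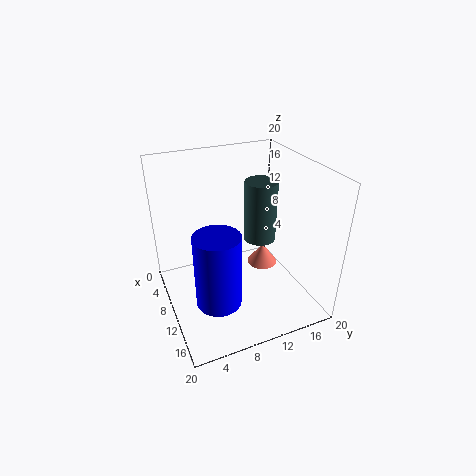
pos_x_1 = 4.5
pos_y_1 = 17
pos_z_1 = 0.5
radius_1 = 2.5
pos_x_2 = 14
pos_y_2 = 5.5
pos_z_2 = 3.5
height_2 = 10
pos_x_3 = 6
pos_y_3 = 15.5
pos_z_3 = 6.5
height_3 = 9.5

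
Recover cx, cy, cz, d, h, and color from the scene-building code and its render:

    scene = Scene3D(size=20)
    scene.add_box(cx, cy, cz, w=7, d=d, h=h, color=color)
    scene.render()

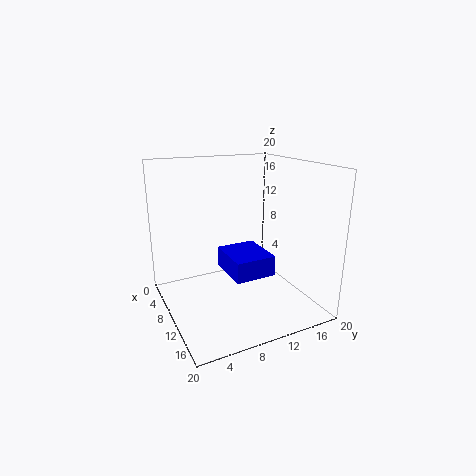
cx = 5; cy = 9; cz = 4; d = 6; h = 3; color = 'blue'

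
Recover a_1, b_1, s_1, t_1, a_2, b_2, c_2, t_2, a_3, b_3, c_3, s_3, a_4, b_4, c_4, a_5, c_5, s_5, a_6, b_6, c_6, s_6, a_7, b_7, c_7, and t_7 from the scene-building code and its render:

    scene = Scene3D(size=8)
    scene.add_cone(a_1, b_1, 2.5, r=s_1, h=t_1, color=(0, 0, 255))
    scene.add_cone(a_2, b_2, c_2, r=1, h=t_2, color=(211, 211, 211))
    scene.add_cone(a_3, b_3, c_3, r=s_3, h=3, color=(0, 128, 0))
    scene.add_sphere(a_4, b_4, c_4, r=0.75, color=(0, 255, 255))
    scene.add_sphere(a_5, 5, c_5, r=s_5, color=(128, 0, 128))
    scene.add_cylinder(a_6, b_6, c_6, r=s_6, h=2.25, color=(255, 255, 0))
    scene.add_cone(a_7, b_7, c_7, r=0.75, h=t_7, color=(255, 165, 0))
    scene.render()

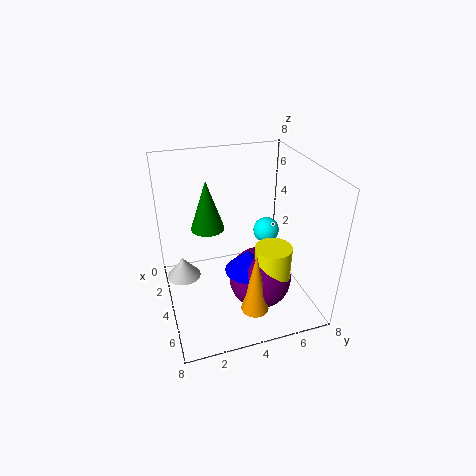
a_1 = 5
b_1 = 4.25
s_1 = 1.25
t_1 = 1.25
a_2 = 2.5
b_2 = 1
c_2 = 1
t_2 = 1.25
a_3 = 2
b_3 = 2.75
c_3 = 3.75
s_3 = 1
a_4 = 3.25
b_4 = 6
c_4 = 3.75
a_5 = 5
c_5 = 1.75
s_5 = 1.75
a_6 = 5.5
b_6 = 5.5
c_6 = 1.75
s_6 = 1
a_7 = 6.25
b_7 = 4.25
c_7 = 0.75
t_7 = 3.5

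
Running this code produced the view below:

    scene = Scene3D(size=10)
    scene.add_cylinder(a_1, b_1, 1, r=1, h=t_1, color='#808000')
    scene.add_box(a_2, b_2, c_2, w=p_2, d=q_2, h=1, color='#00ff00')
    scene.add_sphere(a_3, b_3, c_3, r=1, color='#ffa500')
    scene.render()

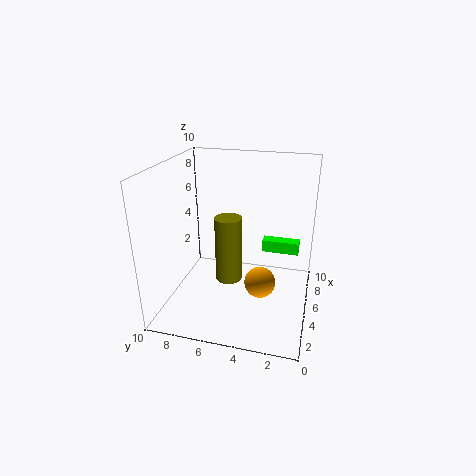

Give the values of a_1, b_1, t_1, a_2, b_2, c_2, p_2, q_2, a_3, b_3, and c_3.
a_1 = 6; b_1 = 6; t_1 = 5; a_2 = 9; b_2 = 1; c_2 = 2; p_2 = 1; q_2 = 3; a_3 = 3; b_3 = 3; c_3 = 3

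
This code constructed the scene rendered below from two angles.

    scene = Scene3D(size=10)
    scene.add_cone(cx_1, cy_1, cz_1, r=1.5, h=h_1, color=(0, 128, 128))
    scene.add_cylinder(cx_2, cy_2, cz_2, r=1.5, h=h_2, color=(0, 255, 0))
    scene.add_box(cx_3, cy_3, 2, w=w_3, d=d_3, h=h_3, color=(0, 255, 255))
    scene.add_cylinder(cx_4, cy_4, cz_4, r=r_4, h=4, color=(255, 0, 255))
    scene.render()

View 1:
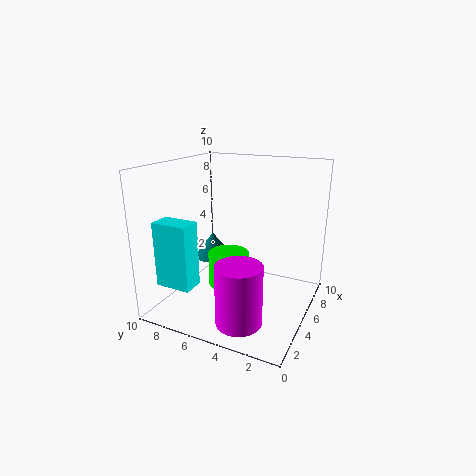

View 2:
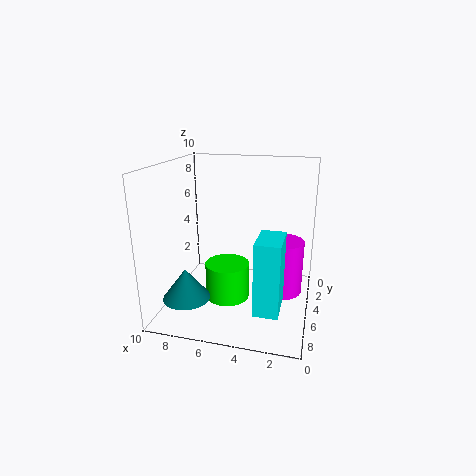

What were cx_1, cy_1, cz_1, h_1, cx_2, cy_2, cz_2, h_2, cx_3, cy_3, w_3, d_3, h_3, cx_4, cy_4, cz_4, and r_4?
cx_1 = 7.5
cy_1 = 8.5
cz_1 = 2
h_1 = 2
cx_2 = 5.5
cy_2 = 6
cz_2 = 1
h_2 = 2.5
cx_3 = 1.5
cy_3 = 7
w_3 = 1.5
d_3 = 2.5
h_3 = 4.5
cx_4 = 2
cy_4 = 3.5
cz_4 = 0.5
r_4 = 1.5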